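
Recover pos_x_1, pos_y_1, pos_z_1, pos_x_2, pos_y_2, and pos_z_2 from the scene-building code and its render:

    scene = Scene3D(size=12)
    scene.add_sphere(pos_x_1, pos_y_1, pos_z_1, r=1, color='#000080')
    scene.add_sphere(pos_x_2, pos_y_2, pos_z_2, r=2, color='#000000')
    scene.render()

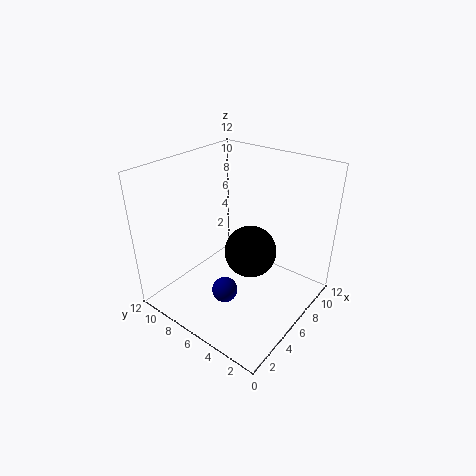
pos_x_1 = 3
pos_y_1 = 5
pos_z_1 = 3
pos_x_2 = 5
pos_y_2 = 4
pos_z_2 = 6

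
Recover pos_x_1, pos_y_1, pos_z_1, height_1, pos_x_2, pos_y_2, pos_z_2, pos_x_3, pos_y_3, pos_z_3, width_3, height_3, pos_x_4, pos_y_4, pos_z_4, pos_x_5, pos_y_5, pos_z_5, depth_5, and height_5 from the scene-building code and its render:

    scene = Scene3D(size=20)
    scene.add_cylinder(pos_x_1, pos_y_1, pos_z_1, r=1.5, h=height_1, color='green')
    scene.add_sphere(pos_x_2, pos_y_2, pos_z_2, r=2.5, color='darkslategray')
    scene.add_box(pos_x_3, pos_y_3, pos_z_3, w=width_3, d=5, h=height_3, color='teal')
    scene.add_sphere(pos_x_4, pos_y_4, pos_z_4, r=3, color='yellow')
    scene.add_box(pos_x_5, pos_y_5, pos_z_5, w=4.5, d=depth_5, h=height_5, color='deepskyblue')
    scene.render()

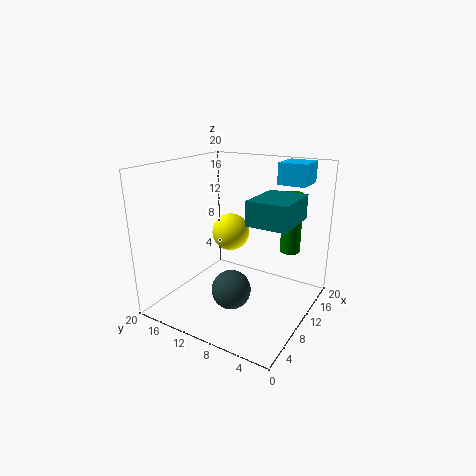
pos_x_1 = 17; pos_y_1 = 5; pos_z_1 = 6.5; height_1 = 9; pos_x_2 = 5; pos_y_2 = 8; pos_z_2 = 5; pos_x_3 = 5; pos_y_3 = 1; pos_z_3 = 14; width_3 = 6.5; height_3 = 3; pos_x_4 = 16; pos_y_4 = 15; pos_z_4 = 8; pos_x_5 = 14.5; pos_y_5 = 2.5; pos_z_5 = 17; depth_5 = 4; height_5 = 3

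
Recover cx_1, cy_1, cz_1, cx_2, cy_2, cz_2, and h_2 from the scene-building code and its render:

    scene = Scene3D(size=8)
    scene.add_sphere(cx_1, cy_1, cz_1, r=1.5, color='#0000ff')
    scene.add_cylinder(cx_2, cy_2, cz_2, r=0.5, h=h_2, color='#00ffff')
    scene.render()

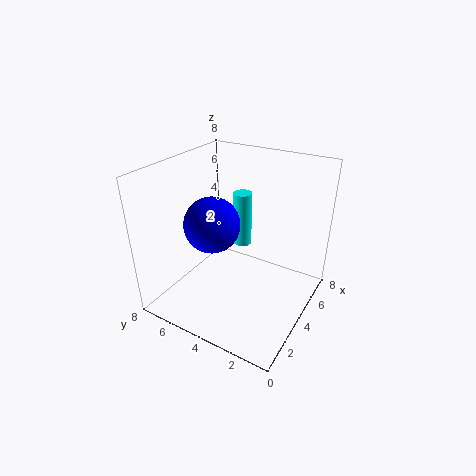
cx_1 = 3; cy_1 = 5; cz_1 = 5; cx_2 = 4.5; cy_2 = 4; cz_2 = 3.5; h_2 = 3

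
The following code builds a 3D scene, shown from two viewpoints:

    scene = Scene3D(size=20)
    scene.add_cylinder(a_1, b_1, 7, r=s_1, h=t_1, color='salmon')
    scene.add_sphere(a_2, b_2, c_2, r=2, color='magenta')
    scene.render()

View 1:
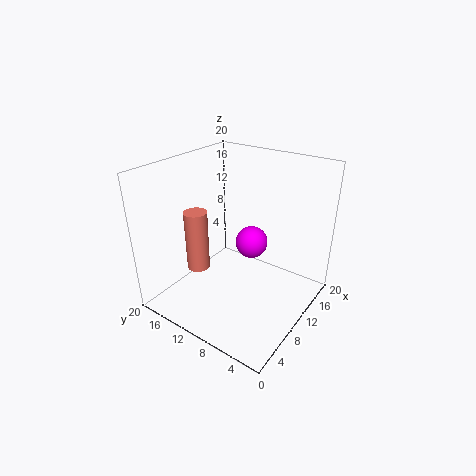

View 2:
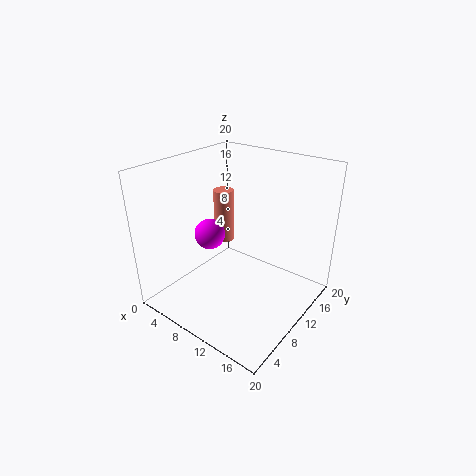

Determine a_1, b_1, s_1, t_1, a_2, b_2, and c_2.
a_1 = 5
b_1 = 13
s_1 = 1.5
t_1 = 8
a_2 = 8
b_2 = 6.5
c_2 = 11.5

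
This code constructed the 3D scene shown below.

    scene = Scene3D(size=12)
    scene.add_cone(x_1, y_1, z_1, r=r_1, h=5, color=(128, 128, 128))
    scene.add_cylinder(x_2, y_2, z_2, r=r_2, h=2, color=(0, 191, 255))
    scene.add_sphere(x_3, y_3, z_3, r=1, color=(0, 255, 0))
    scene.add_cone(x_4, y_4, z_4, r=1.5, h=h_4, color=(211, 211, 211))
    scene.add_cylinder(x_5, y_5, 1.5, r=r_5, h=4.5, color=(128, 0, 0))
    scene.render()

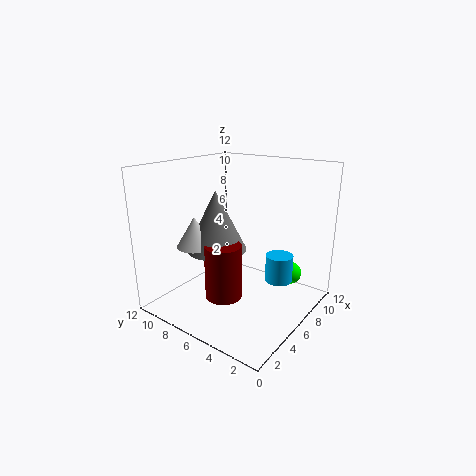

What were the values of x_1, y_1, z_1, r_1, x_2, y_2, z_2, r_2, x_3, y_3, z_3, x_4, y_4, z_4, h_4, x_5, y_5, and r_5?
x_1 = 5, y_1 = 7.5, z_1 = 5, r_1 = 2.5, x_2 = 5, y_2 = 1.5, z_2 = 4, r_2 = 1, x_3 = 10, y_3 = 3, z_3 = 2, x_4 = 3.5, y_4 = 8.5, z_4 = 5.5, h_4 = 2.5, x_5 = 4, y_5 = 6, r_5 = 1.5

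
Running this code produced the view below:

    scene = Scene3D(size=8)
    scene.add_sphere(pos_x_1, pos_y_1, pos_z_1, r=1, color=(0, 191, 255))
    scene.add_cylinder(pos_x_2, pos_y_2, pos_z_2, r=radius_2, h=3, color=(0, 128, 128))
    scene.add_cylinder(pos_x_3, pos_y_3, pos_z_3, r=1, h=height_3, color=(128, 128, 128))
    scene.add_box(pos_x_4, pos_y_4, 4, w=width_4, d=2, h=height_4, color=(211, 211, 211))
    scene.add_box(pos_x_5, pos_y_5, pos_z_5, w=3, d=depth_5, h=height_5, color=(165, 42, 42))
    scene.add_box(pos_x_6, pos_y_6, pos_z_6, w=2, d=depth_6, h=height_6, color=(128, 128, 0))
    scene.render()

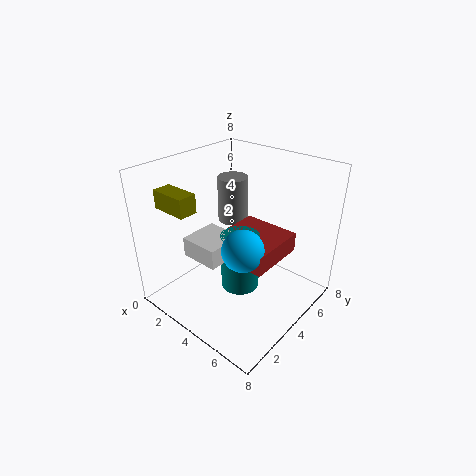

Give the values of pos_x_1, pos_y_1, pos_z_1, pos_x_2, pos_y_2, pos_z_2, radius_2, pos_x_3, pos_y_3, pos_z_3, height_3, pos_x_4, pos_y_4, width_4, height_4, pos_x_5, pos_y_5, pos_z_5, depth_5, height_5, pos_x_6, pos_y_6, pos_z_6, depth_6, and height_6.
pos_x_1 = 6; pos_y_1 = 2; pos_z_1 = 5; pos_x_2 = 5; pos_y_2 = 3; pos_z_2 = 2; radius_2 = 1; pos_x_3 = 1; pos_y_3 = 7; pos_z_3 = 3; height_3 = 3; pos_x_4 = 3; pos_y_4 = 1; width_4 = 2; height_4 = 1; pos_x_5 = 4; pos_y_5 = 2; pos_z_5 = 4; depth_5 = 3; height_5 = 1; pos_x_6 = 1; pos_y_6 = 1; pos_z_6 = 6; depth_6 = 1; height_6 = 1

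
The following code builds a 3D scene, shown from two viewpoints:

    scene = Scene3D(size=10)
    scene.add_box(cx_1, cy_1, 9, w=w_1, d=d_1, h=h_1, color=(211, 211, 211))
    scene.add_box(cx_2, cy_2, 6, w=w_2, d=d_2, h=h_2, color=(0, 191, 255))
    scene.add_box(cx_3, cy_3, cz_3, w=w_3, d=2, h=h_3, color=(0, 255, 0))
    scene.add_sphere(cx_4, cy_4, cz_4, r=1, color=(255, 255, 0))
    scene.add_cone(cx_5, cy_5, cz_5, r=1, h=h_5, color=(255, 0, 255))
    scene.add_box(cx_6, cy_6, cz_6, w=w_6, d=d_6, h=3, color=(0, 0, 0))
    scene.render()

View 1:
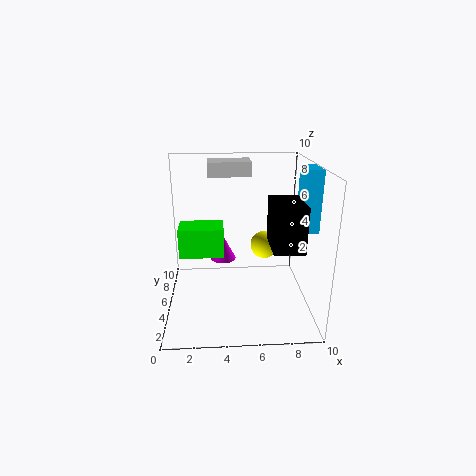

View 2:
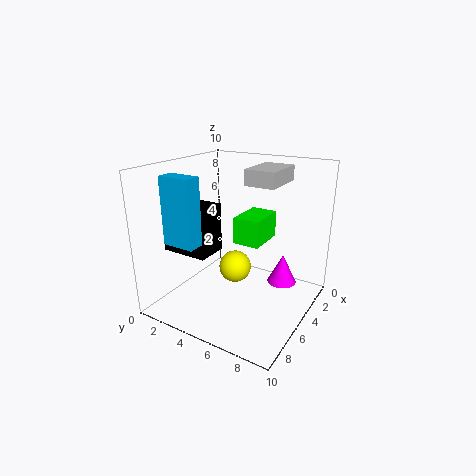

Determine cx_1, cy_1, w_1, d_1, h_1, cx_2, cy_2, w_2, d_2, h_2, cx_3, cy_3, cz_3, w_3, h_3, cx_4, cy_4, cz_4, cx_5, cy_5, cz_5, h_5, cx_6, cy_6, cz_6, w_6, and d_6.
cx_1 = 3, cy_1 = 6, w_1 = 3, d_1 = 2, h_1 = 1, cx_2 = 9, cy_2 = 3, w_2 = 1, d_2 = 2, h_2 = 4, cx_3 = 1, cy_3 = 4, cz_3 = 4, w_3 = 3, h_3 = 2, cx_4 = 7, cy_4 = 6, cz_4 = 4, cx_5 = 4, cy_5 = 8, cz_5 = 2, h_5 = 2, cx_6 = 7, cy_6 = 2, cz_6 = 5, w_6 = 2, d_6 = 3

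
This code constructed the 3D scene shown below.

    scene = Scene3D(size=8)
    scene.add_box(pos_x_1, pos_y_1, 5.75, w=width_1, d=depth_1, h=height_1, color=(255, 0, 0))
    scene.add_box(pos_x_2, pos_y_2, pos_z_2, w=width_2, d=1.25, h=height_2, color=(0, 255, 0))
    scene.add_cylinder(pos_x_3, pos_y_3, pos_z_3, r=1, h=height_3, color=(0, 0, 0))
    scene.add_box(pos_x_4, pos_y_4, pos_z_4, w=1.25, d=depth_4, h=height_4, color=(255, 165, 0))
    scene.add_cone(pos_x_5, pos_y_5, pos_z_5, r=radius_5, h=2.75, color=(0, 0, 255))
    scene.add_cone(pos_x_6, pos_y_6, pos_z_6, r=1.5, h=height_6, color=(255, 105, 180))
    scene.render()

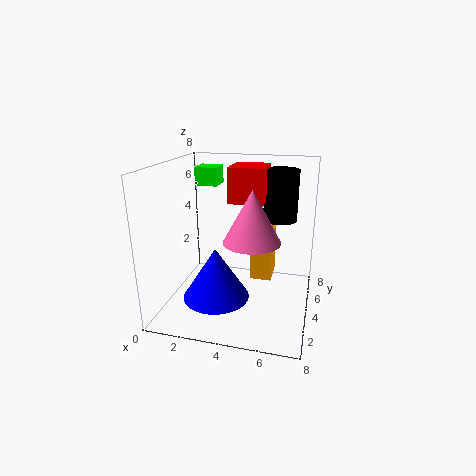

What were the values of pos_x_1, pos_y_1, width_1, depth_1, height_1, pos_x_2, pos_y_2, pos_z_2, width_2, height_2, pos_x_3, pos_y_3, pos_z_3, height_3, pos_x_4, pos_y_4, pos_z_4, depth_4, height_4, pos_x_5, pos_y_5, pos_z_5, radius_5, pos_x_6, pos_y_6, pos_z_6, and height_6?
pos_x_1 = 3.25; pos_y_1 = 4.5; width_1 = 2; depth_1 = 2.25; height_1 = 2; pos_x_2 = 1.5; pos_y_2 = 4.25; pos_z_2 = 6.75; width_2 = 1.25; height_2 = 1; pos_x_3 = 6; pos_y_3 = 6.25; pos_z_3 = 4.5; height_3 = 3; pos_x_4 = 4.5; pos_y_4 = 5; pos_z_4 = 1; depth_4 = 1.75; height_4 = 3; pos_x_5 = 3.25; pos_y_5 = 2.25; pos_z_5 = 1.25; radius_5 = 1.75; pos_x_6 = 5; pos_y_6 = 3; pos_z_6 = 4.25; height_6 = 2.75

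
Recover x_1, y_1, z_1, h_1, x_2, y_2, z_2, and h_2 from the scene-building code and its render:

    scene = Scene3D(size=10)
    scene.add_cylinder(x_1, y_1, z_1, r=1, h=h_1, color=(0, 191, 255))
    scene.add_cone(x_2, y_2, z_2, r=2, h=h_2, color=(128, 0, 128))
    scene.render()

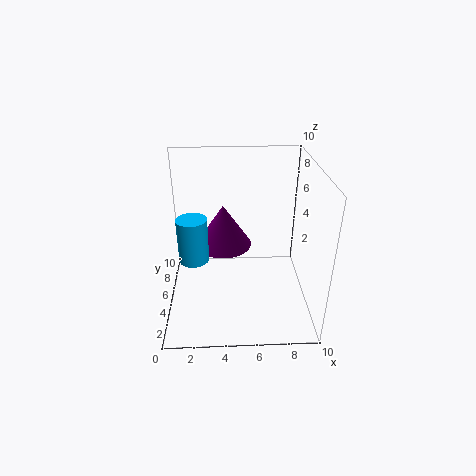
x_1 = 2, y_1 = 4, z_1 = 4, h_1 = 3, x_2 = 4, y_2 = 6, z_2 = 4, h_2 = 3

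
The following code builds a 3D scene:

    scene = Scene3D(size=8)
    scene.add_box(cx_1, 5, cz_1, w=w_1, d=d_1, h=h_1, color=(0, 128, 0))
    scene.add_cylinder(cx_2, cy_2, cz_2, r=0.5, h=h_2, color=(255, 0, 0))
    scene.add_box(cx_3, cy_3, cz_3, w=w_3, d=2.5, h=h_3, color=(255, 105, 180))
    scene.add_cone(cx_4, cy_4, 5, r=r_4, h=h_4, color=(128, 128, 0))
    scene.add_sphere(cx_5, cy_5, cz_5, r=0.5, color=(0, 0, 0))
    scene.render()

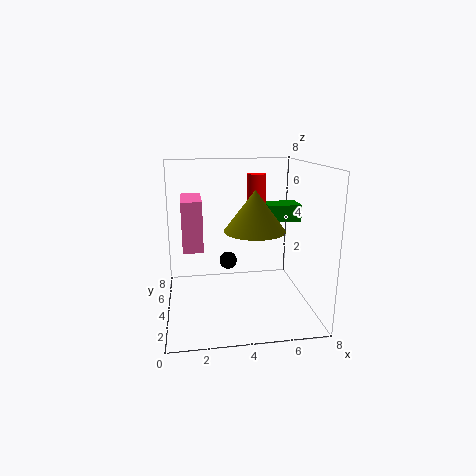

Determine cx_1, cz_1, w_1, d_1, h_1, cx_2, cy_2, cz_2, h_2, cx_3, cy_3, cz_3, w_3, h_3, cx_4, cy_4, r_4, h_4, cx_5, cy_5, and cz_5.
cx_1 = 6
cz_1 = 4.5
w_1 = 2
d_1 = 1.5
h_1 = 1
cx_2 = 5
cy_2 = 4
cz_2 = 5.5
h_2 = 2
cx_3 = 1
cy_3 = 2
cz_3 = 4
w_3 = 1
h_3 = 2.5
cx_4 = 4.5
cy_4 = 2
r_4 = 1.5
h_4 = 2
cx_5 = 3.5
cy_5 = 4.5
cz_5 = 2.5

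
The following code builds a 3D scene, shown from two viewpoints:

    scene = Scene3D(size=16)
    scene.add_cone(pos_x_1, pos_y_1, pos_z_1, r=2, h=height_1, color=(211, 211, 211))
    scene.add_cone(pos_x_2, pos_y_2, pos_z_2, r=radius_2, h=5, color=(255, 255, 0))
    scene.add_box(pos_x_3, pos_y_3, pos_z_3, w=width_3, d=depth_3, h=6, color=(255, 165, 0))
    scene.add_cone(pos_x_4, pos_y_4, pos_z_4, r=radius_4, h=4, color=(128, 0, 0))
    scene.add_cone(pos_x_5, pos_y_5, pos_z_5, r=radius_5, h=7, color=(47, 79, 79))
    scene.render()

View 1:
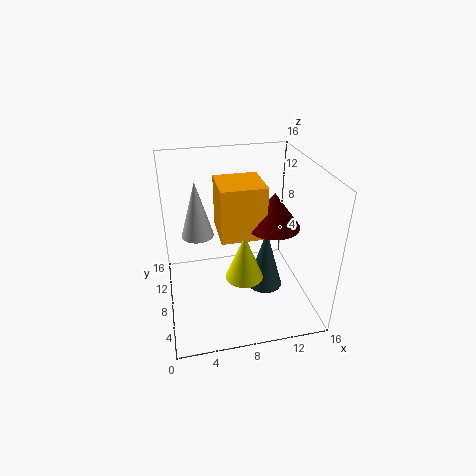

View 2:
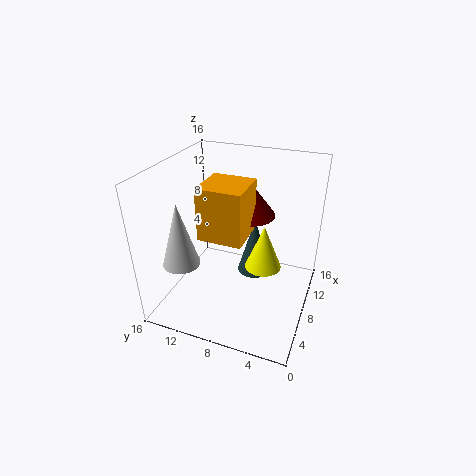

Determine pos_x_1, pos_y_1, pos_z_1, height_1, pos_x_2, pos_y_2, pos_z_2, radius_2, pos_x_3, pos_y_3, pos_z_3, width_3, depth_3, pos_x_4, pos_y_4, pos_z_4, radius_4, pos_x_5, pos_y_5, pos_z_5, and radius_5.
pos_x_1 = 4
pos_y_1 = 13
pos_z_1 = 6
height_1 = 7
pos_x_2 = 8
pos_y_2 = 5
pos_z_2 = 5
radius_2 = 2
pos_x_3 = 6
pos_y_3 = 7
pos_z_3 = 8
width_3 = 5
depth_3 = 5
pos_x_4 = 12
pos_y_4 = 8
pos_z_4 = 9
radius_4 = 3
pos_x_5 = 11
pos_y_5 = 7
pos_z_5 = 2
radius_5 = 2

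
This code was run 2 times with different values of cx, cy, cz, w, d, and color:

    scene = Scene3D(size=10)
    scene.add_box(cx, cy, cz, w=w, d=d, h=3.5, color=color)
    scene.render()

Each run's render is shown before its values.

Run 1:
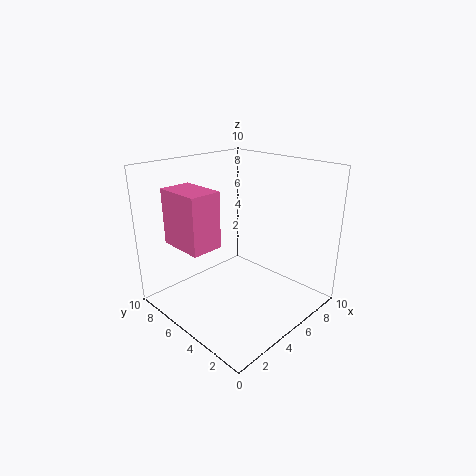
cx = 0.5, cy = 4, cz = 5.5, w = 2, d = 3, color = 'hotpink'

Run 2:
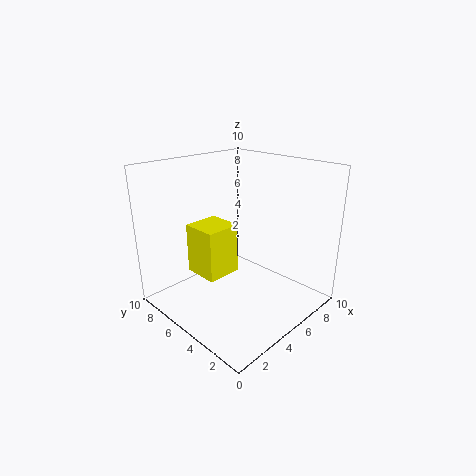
cx = 2.5, cy = 5, cz = 2.5, w = 2.5, d = 2.5, color = 'yellow'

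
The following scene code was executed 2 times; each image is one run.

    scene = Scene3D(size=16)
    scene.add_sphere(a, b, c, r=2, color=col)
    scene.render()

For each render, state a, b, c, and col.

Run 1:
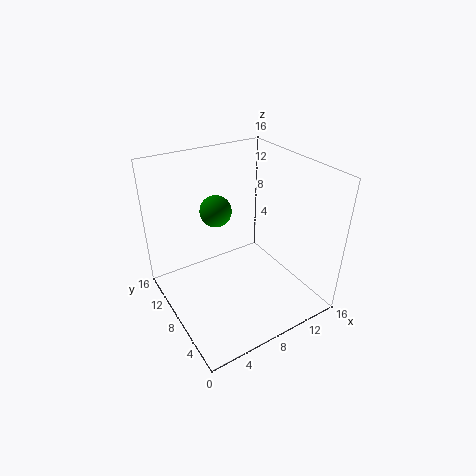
a = 8.5
b = 14
c = 8.5
col = 'green'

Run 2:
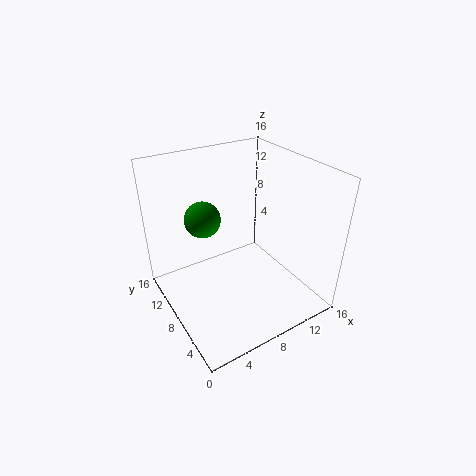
a = 5
b = 10.5
c = 10
col = 'green'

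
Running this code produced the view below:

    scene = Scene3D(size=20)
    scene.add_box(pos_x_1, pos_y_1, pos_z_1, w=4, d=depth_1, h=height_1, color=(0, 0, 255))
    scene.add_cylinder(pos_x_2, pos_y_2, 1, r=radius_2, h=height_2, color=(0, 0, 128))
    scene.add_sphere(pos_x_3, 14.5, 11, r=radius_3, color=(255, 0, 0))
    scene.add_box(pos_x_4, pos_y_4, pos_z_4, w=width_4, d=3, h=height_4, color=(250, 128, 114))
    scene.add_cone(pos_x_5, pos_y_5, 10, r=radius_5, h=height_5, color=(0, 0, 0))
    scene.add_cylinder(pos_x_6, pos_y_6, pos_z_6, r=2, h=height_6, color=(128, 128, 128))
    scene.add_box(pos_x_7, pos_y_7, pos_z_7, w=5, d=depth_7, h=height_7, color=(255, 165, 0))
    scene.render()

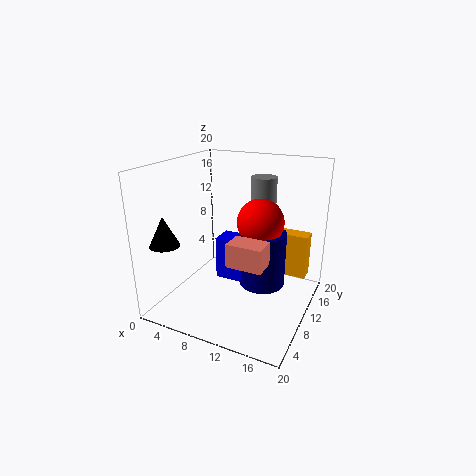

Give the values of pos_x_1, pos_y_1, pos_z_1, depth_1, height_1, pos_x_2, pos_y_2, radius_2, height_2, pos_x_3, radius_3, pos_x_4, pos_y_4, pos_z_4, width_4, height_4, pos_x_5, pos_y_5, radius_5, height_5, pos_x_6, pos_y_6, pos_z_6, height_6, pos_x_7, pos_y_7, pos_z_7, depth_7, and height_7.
pos_x_1 = 5.5, pos_y_1 = 11.5, pos_z_1 = 2, depth_1 = 3.5, height_1 = 6.5, pos_x_2 = 12, pos_y_2 = 14.5, radius_2 = 3.5, height_2 = 8.5, pos_x_3 = 11.5, radius_3 = 3.5, pos_x_4 = 11.5, pos_y_4 = 3.5, pos_z_4 = 9, width_4 = 4.5, height_4 = 3, pos_x_5 = 2.5, pos_y_5 = 3.5, radius_5 = 2, height_5 = 4, pos_x_6 = 10.5, pos_y_6 = 18, pos_z_6 = 10.5, height_6 = 6.5, pos_x_7 = 13, pos_y_7 = 17.5, pos_z_7 = 1.5, depth_7 = 2.5, height_7 = 7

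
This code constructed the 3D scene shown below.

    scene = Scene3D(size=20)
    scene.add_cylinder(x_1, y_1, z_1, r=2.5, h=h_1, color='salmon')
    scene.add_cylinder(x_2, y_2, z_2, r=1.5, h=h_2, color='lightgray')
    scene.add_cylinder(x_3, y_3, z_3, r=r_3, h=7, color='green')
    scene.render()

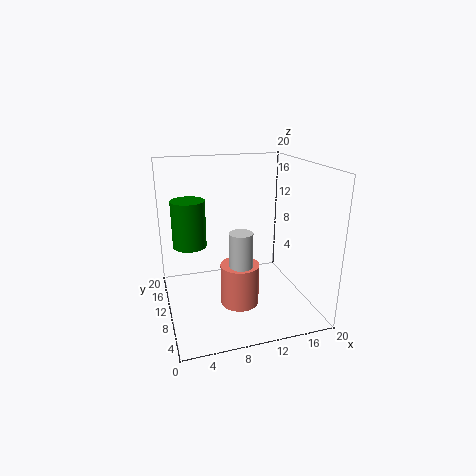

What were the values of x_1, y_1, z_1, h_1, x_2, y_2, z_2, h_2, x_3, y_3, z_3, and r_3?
x_1 = 9; y_1 = 6; z_1 = 2.5; h_1 = 5.5; x_2 = 9; y_2 = 5.5; z_2 = 6; h_2 = 6.5; x_3 = 4; y_3 = 15; z_3 = 7.5; r_3 = 2.5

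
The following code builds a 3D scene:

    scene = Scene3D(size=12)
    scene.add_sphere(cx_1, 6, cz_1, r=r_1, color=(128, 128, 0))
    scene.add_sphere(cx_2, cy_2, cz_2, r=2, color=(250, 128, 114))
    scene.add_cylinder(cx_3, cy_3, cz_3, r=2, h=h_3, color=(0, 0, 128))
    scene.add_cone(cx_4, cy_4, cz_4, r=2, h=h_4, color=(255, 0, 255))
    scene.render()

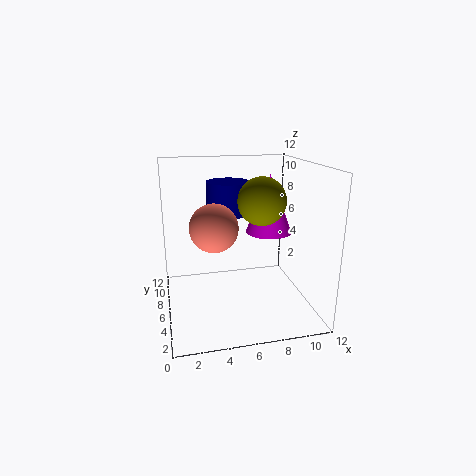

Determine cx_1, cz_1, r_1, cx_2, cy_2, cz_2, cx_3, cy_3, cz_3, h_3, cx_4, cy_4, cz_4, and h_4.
cx_1 = 8
cz_1 = 9
r_1 = 2
cx_2 = 4
cy_2 = 6
cz_2 = 7
cx_3 = 6
cy_3 = 10
cz_3 = 7
h_3 = 3
cx_4 = 9
cy_4 = 7
cz_4 = 6
h_4 = 5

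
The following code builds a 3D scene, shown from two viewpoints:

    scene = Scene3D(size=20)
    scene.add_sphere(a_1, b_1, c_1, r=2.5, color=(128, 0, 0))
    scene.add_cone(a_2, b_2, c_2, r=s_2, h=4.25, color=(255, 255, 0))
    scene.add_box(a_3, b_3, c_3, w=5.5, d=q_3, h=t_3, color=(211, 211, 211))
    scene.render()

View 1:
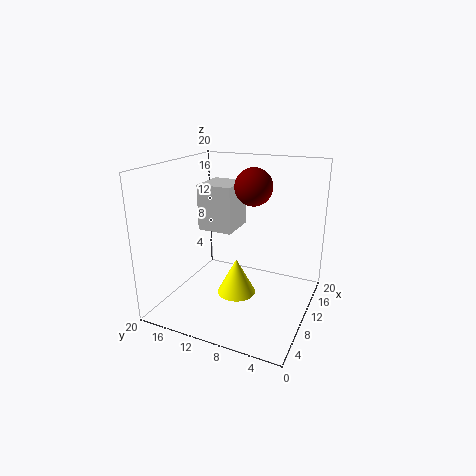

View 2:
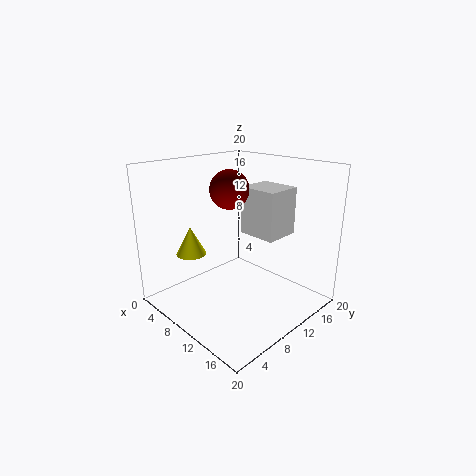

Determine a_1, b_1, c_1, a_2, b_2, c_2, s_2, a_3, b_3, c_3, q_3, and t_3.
a_1 = 10.5
b_1 = 8
c_1 = 17.25
a_2 = 3
b_2 = 7
c_2 = 6.25
s_2 = 2.25
a_3 = 9.5
b_3 = 11
c_3 = 10.5
q_3 = 5
t_3 = 6.5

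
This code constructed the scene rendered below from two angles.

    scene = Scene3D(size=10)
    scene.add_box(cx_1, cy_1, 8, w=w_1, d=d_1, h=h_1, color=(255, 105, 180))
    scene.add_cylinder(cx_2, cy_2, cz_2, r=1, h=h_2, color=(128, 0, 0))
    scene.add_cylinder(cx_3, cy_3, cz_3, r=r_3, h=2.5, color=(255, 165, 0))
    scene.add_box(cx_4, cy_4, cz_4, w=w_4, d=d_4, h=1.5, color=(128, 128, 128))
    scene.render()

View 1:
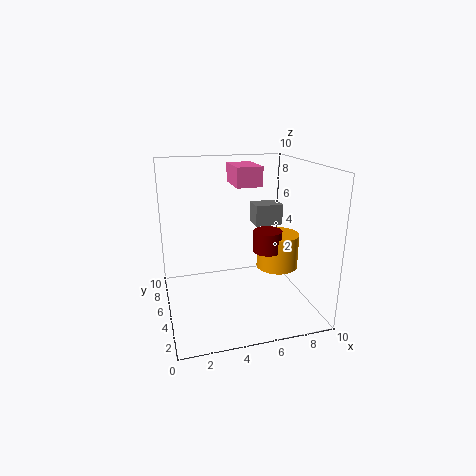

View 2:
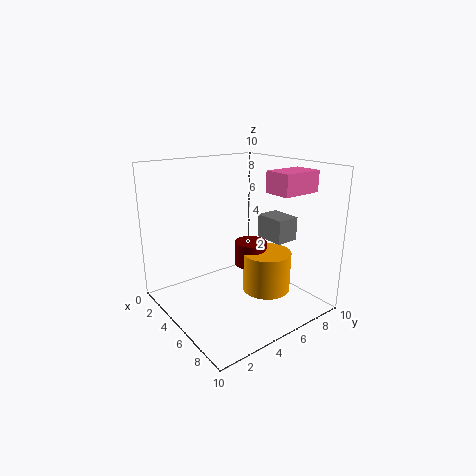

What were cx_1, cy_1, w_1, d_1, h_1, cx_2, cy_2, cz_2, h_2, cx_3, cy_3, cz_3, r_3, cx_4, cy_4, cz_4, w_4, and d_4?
cx_1 = 5.5; cy_1 = 7; w_1 = 2; d_1 = 3; h_1 = 1.5; cx_2 = 7; cy_2 = 4.5; cz_2 = 4; h_2 = 1.5; cx_3 = 8; cy_3 = 5; cz_3 = 2.5; r_3 = 1.5; cx_4 = 6.5; cy_4 = 5.5; cz_4 = 5.5; w_4 = 2; d_4 = 1.5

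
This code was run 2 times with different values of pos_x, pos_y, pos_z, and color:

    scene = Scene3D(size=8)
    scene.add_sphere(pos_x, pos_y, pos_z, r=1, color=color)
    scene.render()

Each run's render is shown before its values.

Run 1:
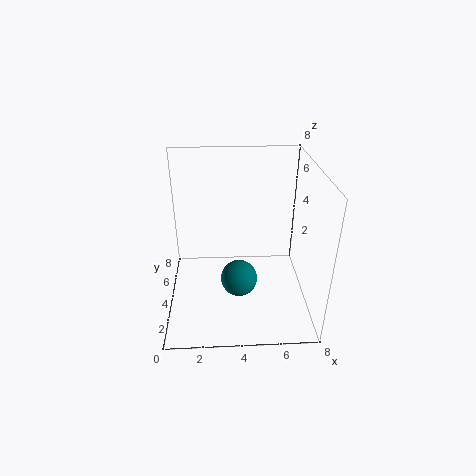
pos_x = 4, pos_y = 3, pos_z = 2, color = 'teal'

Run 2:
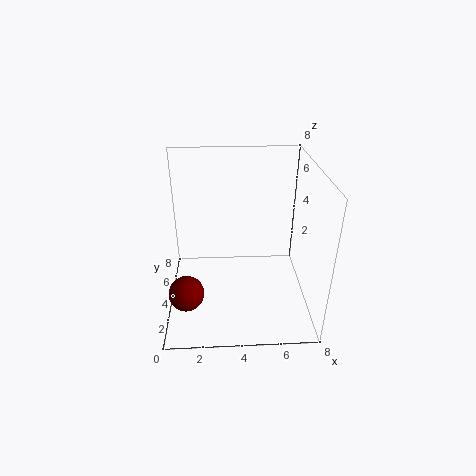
pos_x = 1, pos_y = 3, pos_z = 1, color = 'maroon'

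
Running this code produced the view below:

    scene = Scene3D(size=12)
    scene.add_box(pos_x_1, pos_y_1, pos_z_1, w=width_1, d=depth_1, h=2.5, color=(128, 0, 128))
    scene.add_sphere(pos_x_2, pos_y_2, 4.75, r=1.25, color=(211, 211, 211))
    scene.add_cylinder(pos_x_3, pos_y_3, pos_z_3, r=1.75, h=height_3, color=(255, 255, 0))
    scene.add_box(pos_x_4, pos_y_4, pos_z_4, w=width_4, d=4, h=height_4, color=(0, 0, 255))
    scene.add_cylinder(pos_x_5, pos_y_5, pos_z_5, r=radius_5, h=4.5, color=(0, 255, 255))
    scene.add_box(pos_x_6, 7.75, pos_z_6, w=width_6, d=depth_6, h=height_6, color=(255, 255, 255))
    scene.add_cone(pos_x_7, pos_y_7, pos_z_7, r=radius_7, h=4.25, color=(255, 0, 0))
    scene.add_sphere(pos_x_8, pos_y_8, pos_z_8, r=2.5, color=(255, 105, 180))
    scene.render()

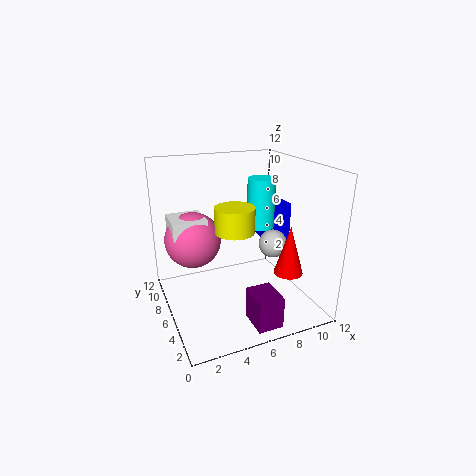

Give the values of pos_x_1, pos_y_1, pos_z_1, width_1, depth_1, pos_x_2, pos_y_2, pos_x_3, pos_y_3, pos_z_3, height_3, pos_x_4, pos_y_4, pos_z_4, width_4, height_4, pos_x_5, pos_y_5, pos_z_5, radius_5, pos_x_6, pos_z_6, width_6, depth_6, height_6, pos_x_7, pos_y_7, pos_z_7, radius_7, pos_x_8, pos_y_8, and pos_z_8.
pos_x_1 = 5.25, pos_y_1 = 0.25, pos_z_1 = 0.75, width_1 = 2, depth_1 = 2.5, pos_x_2 = 9.5, pos_y_2 = 6.25, pos_x_3 = 6.25, pos_y_3 = 7.25, pos_z_3 = 6, height_3 = 2.25, pos_x_4 = 10, pos_y_4 = 7.5, pos_z_4 = 4, width_4 = 2, height_4 = 3.75, pos_x_5 = 9.25, pos_y_5 = 8.25, pos_z_5 = 5.75, radius_5 = 1.25, pos_x_6 = 1, pos_z_6 = 5.75, width_6 = 3, depth_6 = 3, height_6 = 1.5, pos_x_7 = 10, pos_y_7 = 4.25, pos_z_7 = 2.75, radius_7 = 1.25, pos_x_8 = 3, pos_y_8 = 9.25, pos_z_8 = 5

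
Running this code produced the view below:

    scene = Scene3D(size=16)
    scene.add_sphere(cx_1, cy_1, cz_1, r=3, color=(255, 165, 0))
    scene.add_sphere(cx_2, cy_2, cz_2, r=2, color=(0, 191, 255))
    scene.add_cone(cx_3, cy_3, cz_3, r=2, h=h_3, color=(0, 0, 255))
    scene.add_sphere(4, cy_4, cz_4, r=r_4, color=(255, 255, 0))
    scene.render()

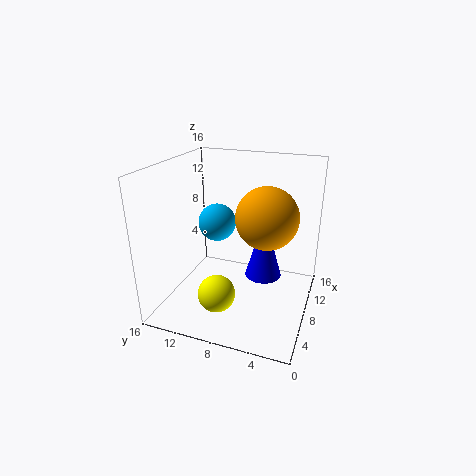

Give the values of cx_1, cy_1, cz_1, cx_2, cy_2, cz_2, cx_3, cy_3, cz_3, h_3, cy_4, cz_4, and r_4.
cx_1 = 5
cy_1 = 4
cz_1 = 12
cx_2 = 7
cy_2 = 10
cz_2 = 10
cx_3 = 8
cy_3 = 5
cz_3 = 4
h_3 = 7
cy_4 = 9
cz_4 = 3
r_4 = 2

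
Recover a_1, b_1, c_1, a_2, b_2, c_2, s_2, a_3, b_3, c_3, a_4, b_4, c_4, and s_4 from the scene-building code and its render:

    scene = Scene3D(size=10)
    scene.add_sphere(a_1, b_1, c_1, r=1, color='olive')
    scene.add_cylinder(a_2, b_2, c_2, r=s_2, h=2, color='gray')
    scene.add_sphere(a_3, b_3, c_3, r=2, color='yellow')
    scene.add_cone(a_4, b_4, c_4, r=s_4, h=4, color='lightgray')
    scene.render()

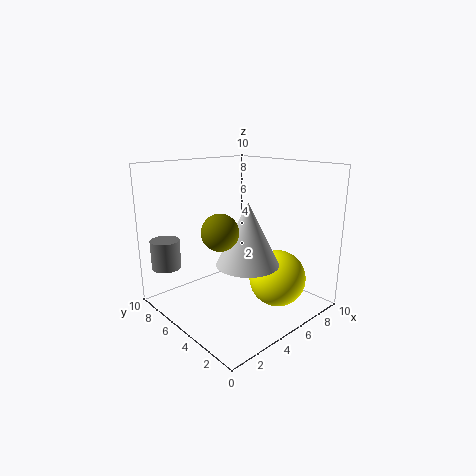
a_1 = 1
b_1 = 2
c_1 = 7
a_2 = 1
b_2 = 8
c_2 = 3
s_2 = 1
a_3 = 7
b_3 = 3
c_3 = 2
a_4 = 4
b_4 = 3
c_4 = 4
s_4 = 2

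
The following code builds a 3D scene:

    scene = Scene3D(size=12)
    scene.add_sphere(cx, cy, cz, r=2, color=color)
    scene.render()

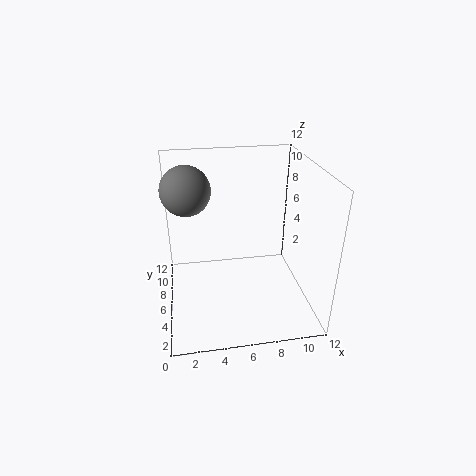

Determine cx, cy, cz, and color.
cx = 2
cy = 7
cz = 10
color = 'gray'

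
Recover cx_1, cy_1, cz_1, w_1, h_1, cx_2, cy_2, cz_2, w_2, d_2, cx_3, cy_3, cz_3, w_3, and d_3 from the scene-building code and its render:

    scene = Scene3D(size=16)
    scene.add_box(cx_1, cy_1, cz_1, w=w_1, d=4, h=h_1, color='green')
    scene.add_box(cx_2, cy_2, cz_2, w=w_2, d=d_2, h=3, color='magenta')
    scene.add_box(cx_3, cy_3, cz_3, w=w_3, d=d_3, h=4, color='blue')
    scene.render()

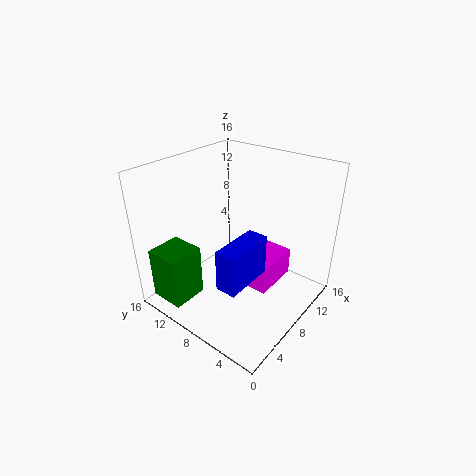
cx_1 = 1; cy_1 = 11; cz_1 = 1; w_1 = 4; h_1 = 6; cx_2 = 6; cy_2 = 3; cz_2 = 4; w_2 = 5; d_2 = 4; cx_3 = 1; cy_3 = 3; cz_3 = 7; w_3 = 5; d_3 = 2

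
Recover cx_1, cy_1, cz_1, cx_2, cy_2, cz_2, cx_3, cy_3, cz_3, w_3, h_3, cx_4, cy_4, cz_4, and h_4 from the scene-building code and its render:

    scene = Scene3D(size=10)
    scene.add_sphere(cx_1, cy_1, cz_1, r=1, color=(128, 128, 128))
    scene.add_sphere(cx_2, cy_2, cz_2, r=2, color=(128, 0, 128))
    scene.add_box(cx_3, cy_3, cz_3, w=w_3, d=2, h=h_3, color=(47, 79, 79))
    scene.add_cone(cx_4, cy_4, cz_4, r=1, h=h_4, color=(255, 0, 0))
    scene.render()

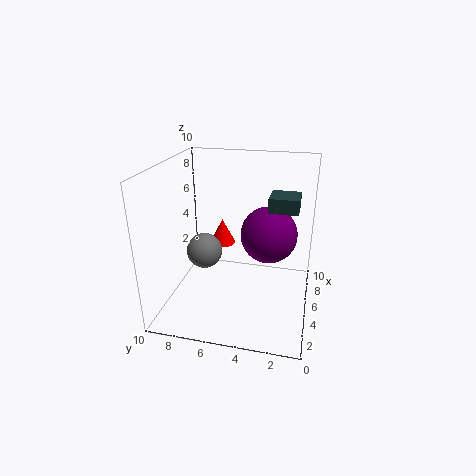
cx_1 = 1
cy_1 = 6
cz_1 = 6
cx_2 = 6
cy_2 = 3
cz_2 = 5
cx_3 = 5
cy_3 = 1
cz_3 = 7
w_3 = 2
h_3 = 1
cx_4 = 8
cy_4 = 7
cz_4 = 3
h_4 = 2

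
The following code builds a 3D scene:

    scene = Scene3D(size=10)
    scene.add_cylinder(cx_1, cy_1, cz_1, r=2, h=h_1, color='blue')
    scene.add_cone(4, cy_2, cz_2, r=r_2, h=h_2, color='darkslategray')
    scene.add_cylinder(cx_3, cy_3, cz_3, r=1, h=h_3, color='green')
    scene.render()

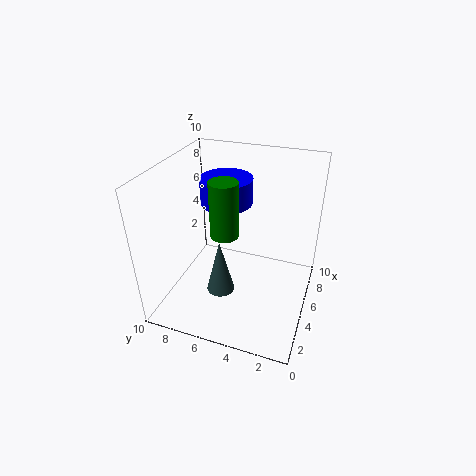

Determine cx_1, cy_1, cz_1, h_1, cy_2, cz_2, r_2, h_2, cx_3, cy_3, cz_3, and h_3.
cx_1 = 8
cy_1 = 7
cz_1 = 6
h_1 = 2
cy_2 = 6
cz_2 = 1
r_2 = 1
h_2 = 4
cx_3 = 5
cy_3 = 6
cz_3 = 5
h_3 = 4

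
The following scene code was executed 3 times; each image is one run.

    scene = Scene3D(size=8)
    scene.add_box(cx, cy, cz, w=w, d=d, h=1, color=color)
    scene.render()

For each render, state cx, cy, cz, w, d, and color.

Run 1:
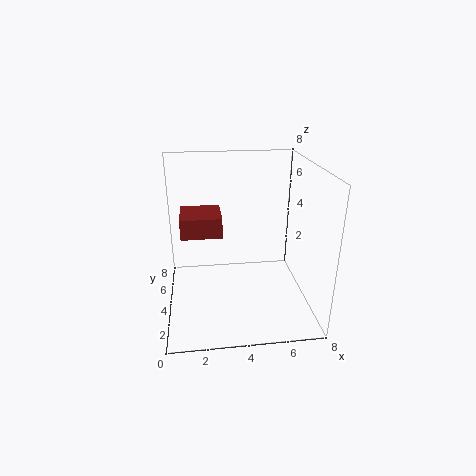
cx = 1; cy = 2; cz = 5; w = 2; d = 2; color = 'brown'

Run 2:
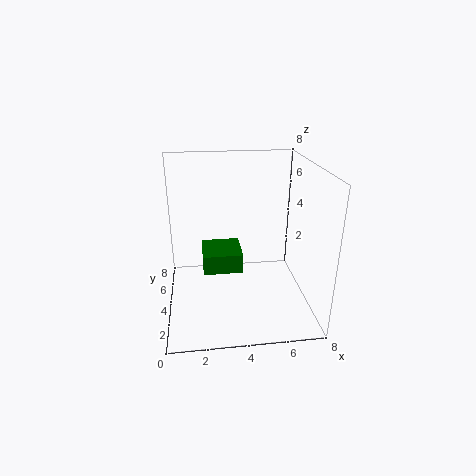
cx = 2; cy = 2; cz = 3; w = 2; d = 2; color = 'green'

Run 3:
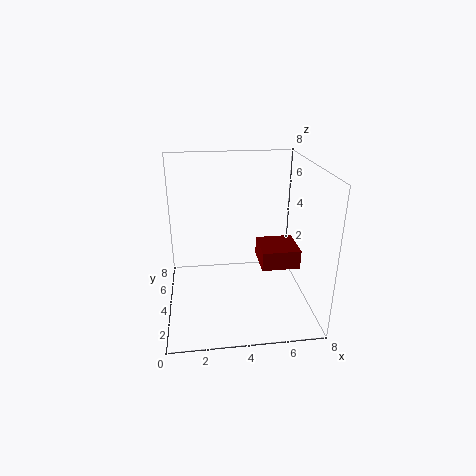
cx = 5; cy = 2; cz = 3; w = 2; d = 2; color = 'maroon'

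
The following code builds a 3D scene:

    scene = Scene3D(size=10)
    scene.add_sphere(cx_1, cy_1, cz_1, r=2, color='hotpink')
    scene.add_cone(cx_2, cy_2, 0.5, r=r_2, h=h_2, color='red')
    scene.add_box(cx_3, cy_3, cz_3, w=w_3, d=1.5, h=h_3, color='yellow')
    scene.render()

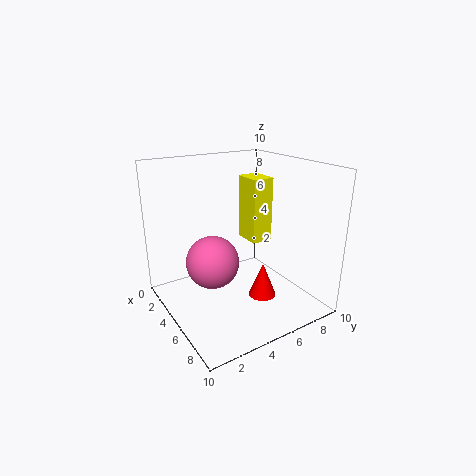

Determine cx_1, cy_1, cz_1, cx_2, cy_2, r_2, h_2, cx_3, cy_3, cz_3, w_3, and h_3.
cx_1 = 3, cy_1 = 4, cz_1 = 2.5, cx_2 = 6, cy_2 = 6.5, r_2 = 1, h_2 = 2.5, cx_3 = 3.5, cy_3 = 6, cz_3 = 4.5, w_3 = 2, h_3 = 4.5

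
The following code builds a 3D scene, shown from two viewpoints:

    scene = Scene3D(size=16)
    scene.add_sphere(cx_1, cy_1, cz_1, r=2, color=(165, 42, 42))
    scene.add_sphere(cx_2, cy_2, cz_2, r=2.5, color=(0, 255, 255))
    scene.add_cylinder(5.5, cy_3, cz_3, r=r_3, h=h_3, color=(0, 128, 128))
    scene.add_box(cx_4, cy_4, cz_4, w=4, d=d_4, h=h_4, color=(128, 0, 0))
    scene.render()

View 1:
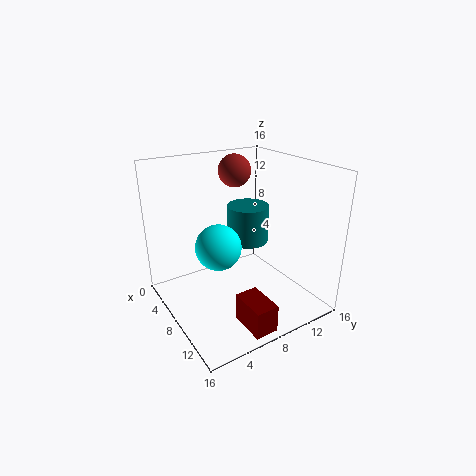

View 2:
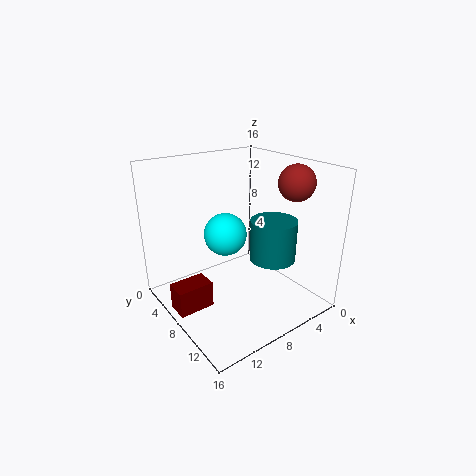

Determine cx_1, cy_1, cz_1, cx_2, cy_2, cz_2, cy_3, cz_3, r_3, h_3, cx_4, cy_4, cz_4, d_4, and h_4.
cx_1 = 2.5
cy_1 = 11
cz_1 = 14
cx_2 = 8
cy_2 = 5.5
cz_2 = 7.5
cy_3 = 11
cz_3 = 6
r_3 = 2.5
h_3 = 4.5
cx_4 = 11.5
cy_4 = 5.5
cz_4 = 0.5
d_4 = 2.5
h_4 = 3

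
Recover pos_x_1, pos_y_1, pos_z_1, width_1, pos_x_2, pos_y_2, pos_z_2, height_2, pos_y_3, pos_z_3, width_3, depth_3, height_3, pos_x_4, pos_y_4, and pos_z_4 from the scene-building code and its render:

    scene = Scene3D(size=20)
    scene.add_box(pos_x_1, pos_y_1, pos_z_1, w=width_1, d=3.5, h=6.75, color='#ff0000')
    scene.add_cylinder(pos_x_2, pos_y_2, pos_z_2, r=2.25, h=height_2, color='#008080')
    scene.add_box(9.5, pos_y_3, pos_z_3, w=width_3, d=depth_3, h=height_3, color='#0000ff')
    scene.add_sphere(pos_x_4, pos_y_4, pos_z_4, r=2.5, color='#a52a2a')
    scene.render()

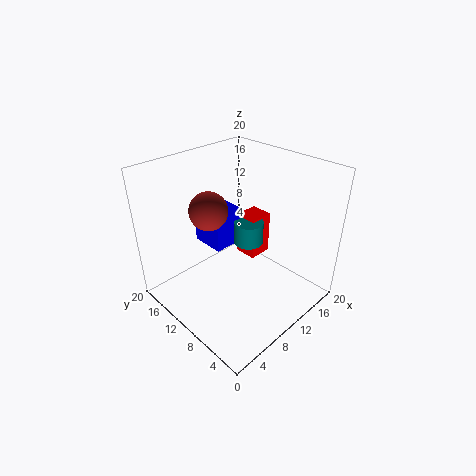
pos_x_1 = 14.5
pos_y_1 = 11.25
pos_z_1 = 3.5
width_1 = 3.75
pos_x_2 = 14.25
pos_y_2 = 12
pos_z_2 = 6.5
height_2 = 3.5
pos_y_3 = 13.75
pos_z_3 = 6
width_3 = 5.5
depth_3 = 5.25
height_3 = 5.25
pos_x_4 = 6.25
pos_y_4 = 11.5
pos_z_4 = 15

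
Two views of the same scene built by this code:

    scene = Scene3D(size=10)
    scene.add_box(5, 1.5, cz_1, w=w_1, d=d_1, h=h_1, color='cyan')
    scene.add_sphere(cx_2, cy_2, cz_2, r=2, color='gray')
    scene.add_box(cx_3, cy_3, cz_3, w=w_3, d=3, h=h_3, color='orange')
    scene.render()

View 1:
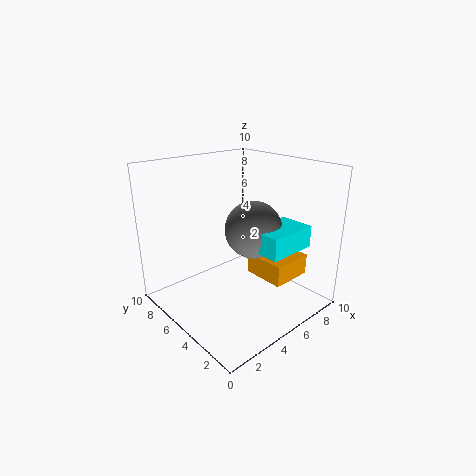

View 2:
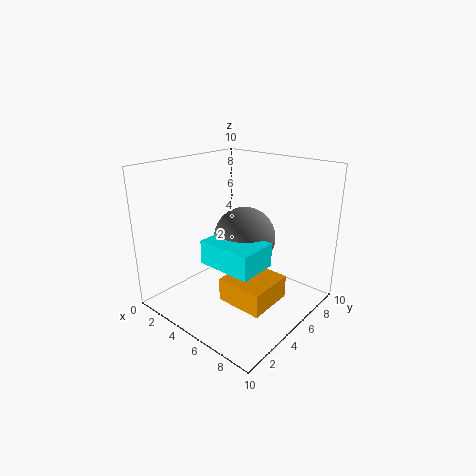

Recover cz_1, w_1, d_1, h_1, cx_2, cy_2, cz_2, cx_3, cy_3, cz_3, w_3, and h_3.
cz_1 = 4.5
w_1 = 3.5
d_1 = 2.5
h_1 = 1.5
cx_2 = 6
cy_2 = 4.5
cz_2 = 5.5
cx_3 = 6
cy_3 = 2
cz_3 = 2
w_3 = 3
h_3 = 1.5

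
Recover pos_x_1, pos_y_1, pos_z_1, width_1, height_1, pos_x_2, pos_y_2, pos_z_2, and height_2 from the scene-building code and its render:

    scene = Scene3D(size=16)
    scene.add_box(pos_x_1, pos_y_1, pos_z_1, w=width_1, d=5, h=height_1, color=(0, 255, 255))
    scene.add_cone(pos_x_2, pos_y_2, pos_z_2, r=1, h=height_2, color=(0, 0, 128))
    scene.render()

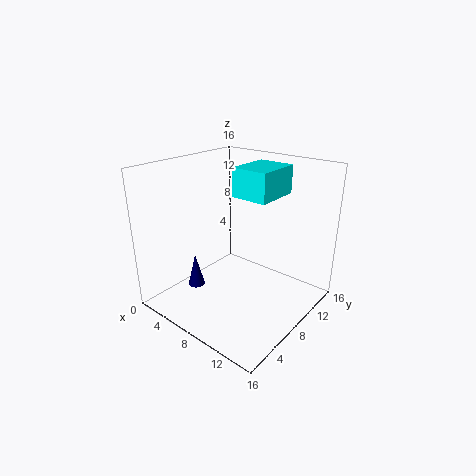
pos_x_1 = 8, pos_y_1 = 7, pos_z_1 = 13, width_1 = 4, height_1 = 3, pos_x_2 = 3, pos_y_2 = 6, pos_z_2 = 1, height_2 = 4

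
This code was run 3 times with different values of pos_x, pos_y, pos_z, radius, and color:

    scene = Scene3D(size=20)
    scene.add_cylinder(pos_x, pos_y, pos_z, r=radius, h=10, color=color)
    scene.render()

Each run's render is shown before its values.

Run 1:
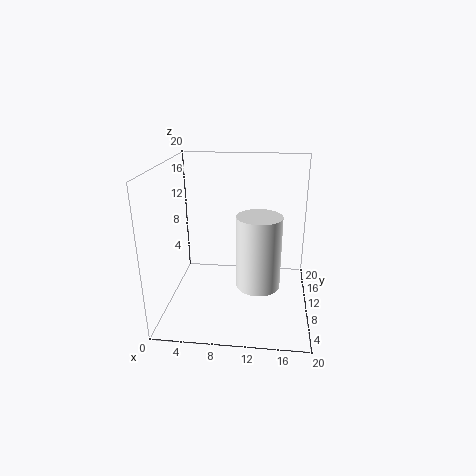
pos_x = 13, pos_y = 8, pos_z = 4, radius = 3, color = 'white'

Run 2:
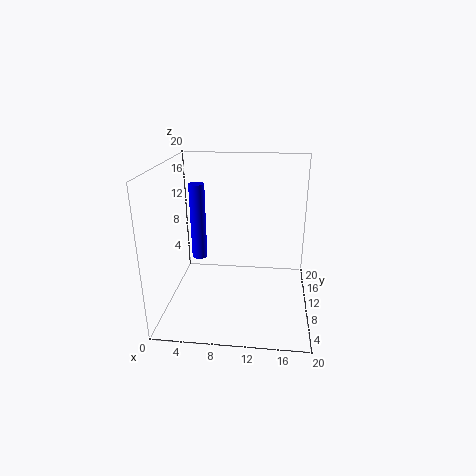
pos_x = 5, pos_y = 8, pos_z = 8, radius = 1, color = 'blue'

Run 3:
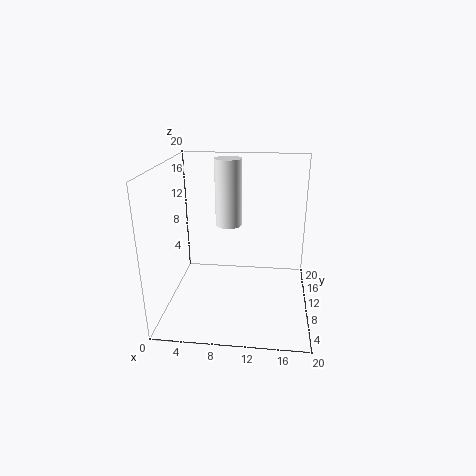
pos_x = 8, pos_y = 15, pos_z = 10, radius = 2, color = 'white'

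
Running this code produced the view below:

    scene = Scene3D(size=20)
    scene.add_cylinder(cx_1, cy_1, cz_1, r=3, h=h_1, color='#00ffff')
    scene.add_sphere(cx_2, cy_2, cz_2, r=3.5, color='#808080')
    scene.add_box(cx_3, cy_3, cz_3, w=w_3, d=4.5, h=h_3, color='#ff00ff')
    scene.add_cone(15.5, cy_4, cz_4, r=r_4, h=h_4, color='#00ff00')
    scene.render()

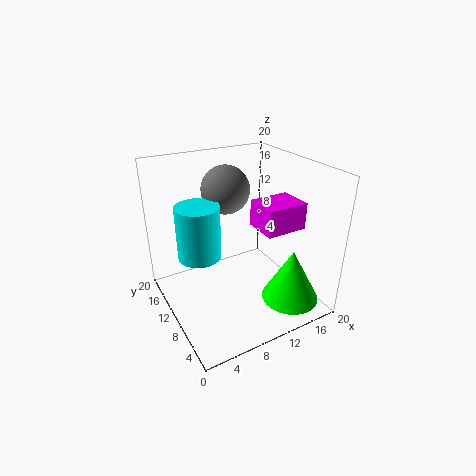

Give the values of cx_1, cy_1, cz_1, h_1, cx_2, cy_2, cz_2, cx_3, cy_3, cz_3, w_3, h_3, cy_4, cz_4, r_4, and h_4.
cx_1 = 5; cy_1 = 12; cz_1 = 7.5; h_1 = 7.5; cx_2 = 10.5; cy_2 = 14.5; cz_2 = 15.5; cx_3 = 11; cy_3 = 4; cz_3 = 12.5; w_3 = 5.5; h_3 = 3.5; cy_4 = 4.5; cz_4 = 1.5; r_4 = 4; h_4 = 7.5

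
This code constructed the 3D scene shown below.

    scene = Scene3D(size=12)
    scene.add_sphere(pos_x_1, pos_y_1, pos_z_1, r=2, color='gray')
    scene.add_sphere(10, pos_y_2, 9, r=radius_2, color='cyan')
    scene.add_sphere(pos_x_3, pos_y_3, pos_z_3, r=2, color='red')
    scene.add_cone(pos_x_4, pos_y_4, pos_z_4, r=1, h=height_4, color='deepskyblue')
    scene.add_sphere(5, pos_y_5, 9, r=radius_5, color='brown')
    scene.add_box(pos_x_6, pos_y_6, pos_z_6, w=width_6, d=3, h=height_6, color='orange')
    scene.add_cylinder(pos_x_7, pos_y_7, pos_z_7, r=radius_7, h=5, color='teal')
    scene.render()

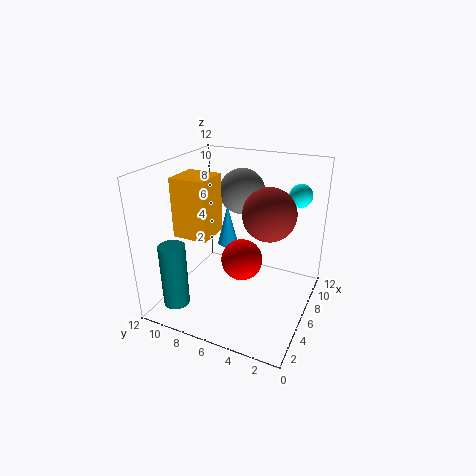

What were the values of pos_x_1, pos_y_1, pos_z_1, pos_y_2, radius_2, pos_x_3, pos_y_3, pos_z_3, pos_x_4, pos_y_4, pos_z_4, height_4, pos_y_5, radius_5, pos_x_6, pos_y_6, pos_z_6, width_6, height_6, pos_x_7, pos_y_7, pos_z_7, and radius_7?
pos_x_1 = 9
pos_y_1 = 7
pos_z_1 = 9
pos_y_2 = 2
radius_2 = 1
pos_x_3 = 9
pos_y_3 = 7
pos_z_3 = 2
pos_x_4 = 10
pos_y_4 = 9
pos_z_4 = 3
height_4 = 4
pos_y_5 = 3
radius_5 = 2
pos_x_6 = 4
pos_y_6 = 8
pos_z_6 = 6
width_6 = 3
height_6 = 5
pos_x_7 = 1
pos_y_7 = 9
pos_z_7 = 2
radius_7 = 1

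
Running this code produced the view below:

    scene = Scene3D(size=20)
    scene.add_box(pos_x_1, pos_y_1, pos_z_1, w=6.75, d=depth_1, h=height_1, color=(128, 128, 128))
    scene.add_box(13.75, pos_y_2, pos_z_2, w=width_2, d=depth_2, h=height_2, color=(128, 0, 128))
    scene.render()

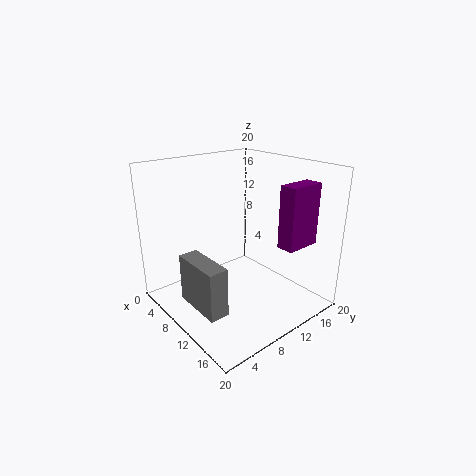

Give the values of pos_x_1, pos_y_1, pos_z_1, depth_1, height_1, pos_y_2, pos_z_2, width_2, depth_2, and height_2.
pos_x_1 = 9, pos_y_1 = 1.25, pos_z_1 = 3.5, depth_1 = 2.5, height_1 = 6.25, pos_y_2 = 14, pos_z_2 = 8.75, width_2 = 2.5, depth_2 = 5.25, height_2 = 8.75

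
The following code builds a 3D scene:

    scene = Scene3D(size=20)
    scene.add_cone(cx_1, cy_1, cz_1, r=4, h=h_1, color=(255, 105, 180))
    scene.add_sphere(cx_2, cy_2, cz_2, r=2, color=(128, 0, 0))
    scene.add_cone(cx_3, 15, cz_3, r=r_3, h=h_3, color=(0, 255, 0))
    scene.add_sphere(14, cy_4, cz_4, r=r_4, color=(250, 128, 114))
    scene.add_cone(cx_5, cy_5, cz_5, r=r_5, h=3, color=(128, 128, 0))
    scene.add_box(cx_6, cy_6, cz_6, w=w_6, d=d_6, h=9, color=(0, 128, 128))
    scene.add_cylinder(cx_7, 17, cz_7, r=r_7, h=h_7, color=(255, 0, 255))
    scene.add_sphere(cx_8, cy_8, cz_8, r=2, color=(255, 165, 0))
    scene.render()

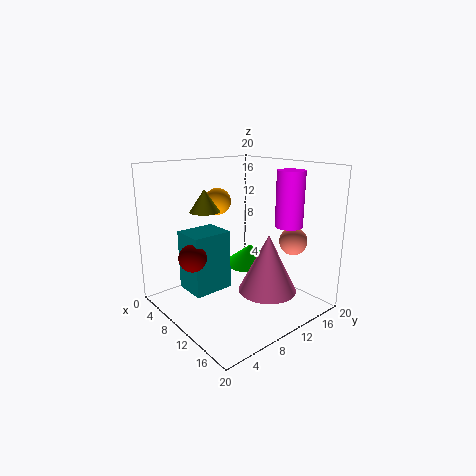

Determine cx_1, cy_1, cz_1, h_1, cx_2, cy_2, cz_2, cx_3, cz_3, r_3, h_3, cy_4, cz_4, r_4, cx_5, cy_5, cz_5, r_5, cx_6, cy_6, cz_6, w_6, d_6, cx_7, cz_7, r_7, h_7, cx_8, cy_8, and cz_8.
cx_1 = 14
cy_1 = 12
cz_1 = 3
h_1 = 8
cx_2 = 6
cy_2 = 5
cz_2 = 7
cx_3 = 7
cz_3 = 4
r_3 = 4
h_3 = 3
cy_4 = 17
cz_4 = 9
r_4 = 2
cx_5 = 8
cy_5 = 6
cz_5 = 14
r_5 = 2
cx_6 = 2
cy_6 = 5
cz_6 = 1
w_6 = 5
d_6 = 6
cx_7 = 13
cz_7 = 11
r_7 = 2
h_7 = 8
cx_8 = 4
cy_8 = 11
cz_8 = 14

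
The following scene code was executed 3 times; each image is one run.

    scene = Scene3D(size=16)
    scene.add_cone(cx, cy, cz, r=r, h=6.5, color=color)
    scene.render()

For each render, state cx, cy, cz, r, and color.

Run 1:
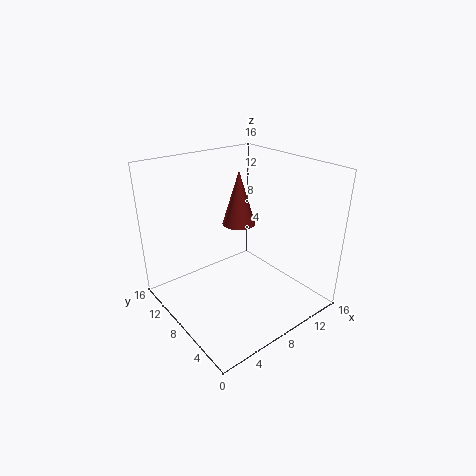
cx = 10.5
cy = 11
cz = 8
r = 2
color = 'brown'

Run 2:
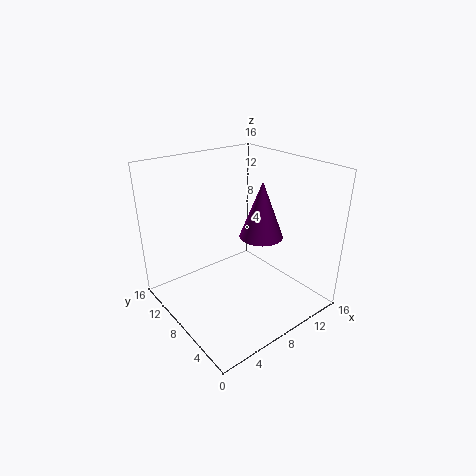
cx = 11
cy = 7.5
cz = 7.5
r = 2.5
color = 'purple'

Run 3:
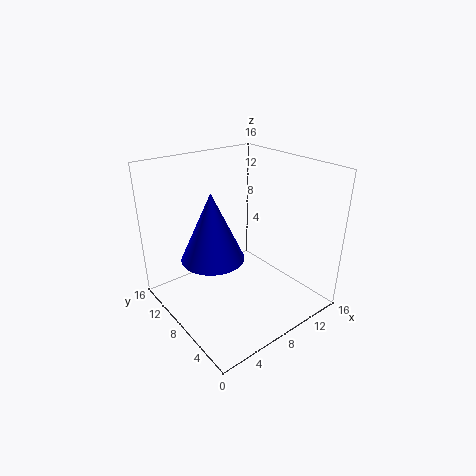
cx = 3
cy = 5.5
cz = 8.5
r = 3
color = 'blue'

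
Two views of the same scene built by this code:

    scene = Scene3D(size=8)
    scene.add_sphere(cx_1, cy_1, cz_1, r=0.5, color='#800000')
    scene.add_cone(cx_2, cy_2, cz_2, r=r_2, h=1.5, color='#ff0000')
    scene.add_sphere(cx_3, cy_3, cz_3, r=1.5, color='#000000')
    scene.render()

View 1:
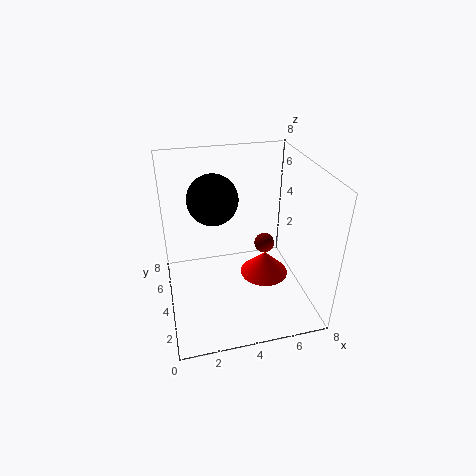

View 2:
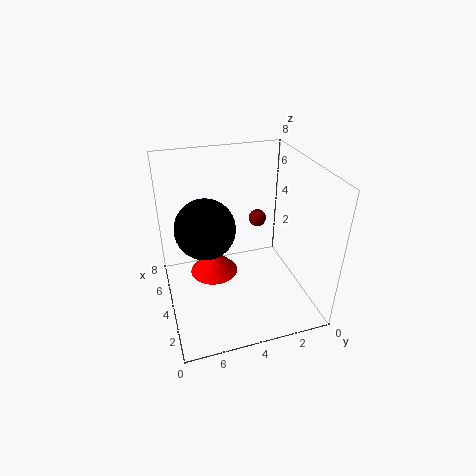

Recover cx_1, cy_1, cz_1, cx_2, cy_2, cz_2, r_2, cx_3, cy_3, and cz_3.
cx_1 = 5
cy_1 = 2.5
cz_1 = 4.5
cx_2 = 6
cy_2 = 5
cz_2 = 0.5
r_2 = 1.5
cx_3 = 3
cy_3 = 6
cz_3 = 5.5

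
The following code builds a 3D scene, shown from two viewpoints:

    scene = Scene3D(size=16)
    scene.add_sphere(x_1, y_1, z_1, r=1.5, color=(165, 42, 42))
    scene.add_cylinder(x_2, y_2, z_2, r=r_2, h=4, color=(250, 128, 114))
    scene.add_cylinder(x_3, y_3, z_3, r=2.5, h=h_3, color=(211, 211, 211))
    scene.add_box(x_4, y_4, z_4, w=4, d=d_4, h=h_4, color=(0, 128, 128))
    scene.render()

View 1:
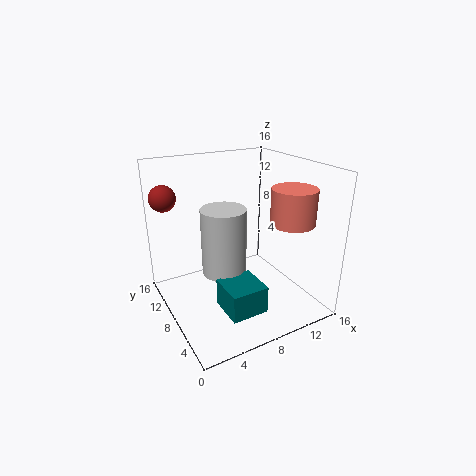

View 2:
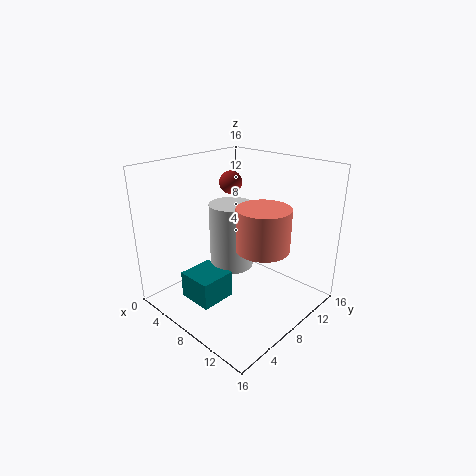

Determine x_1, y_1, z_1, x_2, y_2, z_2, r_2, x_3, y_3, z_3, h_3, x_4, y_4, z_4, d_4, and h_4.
x_1 = 1.5; y_1 = 13.5; z_1 = 12; x_2 = 13.5; y_2 = 5.5; z_2 = 9.5; r_2 = 2.5; x_3 = 6.5; y_3 = 8.5; z_3 = 4; h_3 = 7.5; x_4 = 4.5; y_4 = 2.5; z_4 = 1.5; d_4 = 4; h_4 = 3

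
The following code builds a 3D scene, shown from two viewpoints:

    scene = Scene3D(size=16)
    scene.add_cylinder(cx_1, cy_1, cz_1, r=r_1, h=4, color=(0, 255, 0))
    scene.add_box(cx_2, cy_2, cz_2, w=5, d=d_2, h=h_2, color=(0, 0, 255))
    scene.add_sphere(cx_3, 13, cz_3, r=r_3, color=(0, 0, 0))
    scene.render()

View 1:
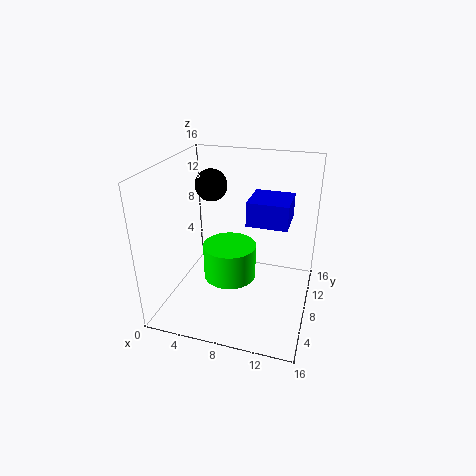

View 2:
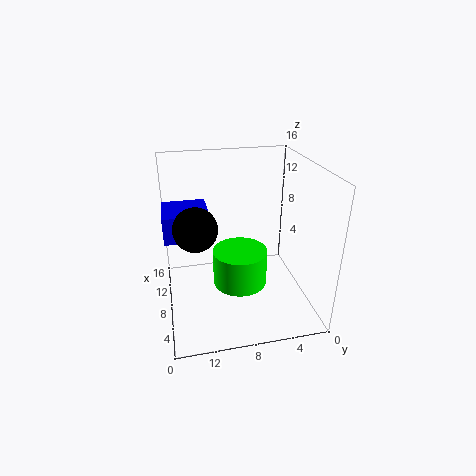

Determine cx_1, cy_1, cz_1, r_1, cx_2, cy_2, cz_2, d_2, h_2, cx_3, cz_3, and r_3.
cx_1 = 7
cy_1 = 8
cz_1 = 3
r_1 = 3
cx_2 = 8
cy_2 = 11
cz_2 = 8
d_2 = 5
h_2 = 3
cx_3 = 3
cz_3 = 12
r_3 = 2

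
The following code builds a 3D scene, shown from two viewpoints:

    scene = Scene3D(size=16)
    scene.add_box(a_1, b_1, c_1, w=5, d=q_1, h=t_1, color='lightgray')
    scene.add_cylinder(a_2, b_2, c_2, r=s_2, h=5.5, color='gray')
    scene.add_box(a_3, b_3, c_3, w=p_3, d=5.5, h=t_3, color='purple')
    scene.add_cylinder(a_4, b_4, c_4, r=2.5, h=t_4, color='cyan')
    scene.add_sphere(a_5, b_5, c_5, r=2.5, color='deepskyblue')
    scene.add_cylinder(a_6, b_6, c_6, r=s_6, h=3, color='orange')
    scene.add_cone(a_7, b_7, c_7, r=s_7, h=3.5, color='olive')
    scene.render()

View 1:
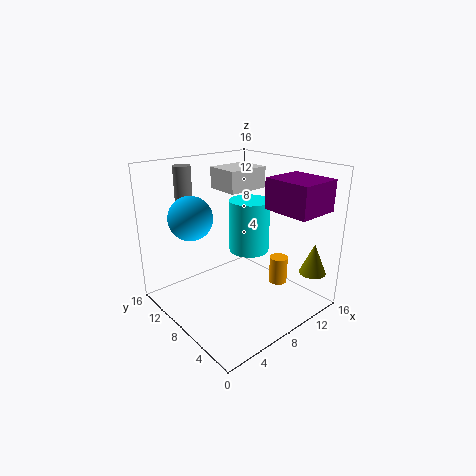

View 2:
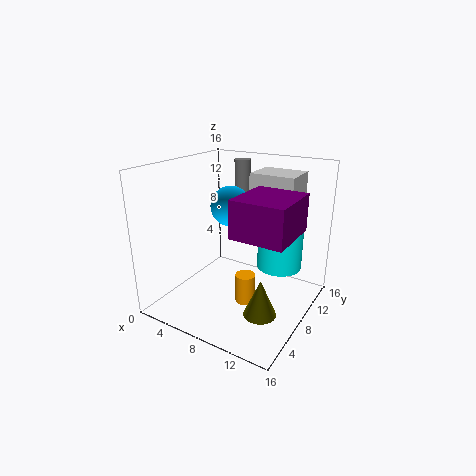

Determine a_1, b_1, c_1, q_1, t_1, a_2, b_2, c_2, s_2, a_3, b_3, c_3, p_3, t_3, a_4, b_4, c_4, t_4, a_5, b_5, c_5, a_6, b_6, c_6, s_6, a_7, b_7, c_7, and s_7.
a_1 = 8.5, b_1 = 9.5, c_1 = 12.5, q_1 = 4, t_1 = 2.5, a_2 = 5, b_2 = 14, c_2 = 10, s_2 = 1, a_3 = 11, b_3 = 1.5, c_3 = 11, p_3 = 5, t_3 = 3.5, a_4 = 12, b_4 = 10.5, c_4 = 4.5, t_4 = 6.5, a_5 = 4.5, b_5 = 12, c_5 = 10, a_6 = 11, b_6 = 4.5, c_6 = 3, s_6 = 1, a_7 = 14, b_7 = 2, c_7 = 4, s_7 = 1.5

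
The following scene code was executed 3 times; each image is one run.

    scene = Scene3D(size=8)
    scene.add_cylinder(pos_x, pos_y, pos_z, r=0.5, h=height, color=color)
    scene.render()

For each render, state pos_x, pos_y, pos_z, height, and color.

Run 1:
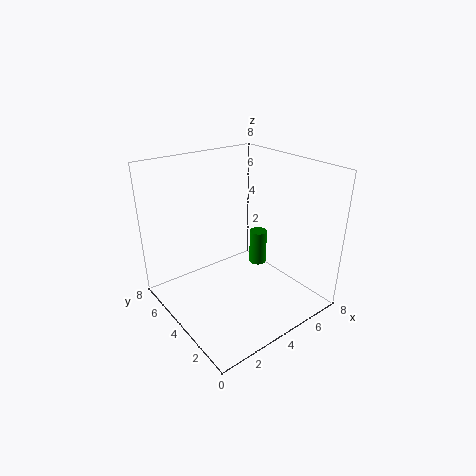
pos_x = 5.5
pos_y = 4
pos_z = 2
height = 2
color = 'green'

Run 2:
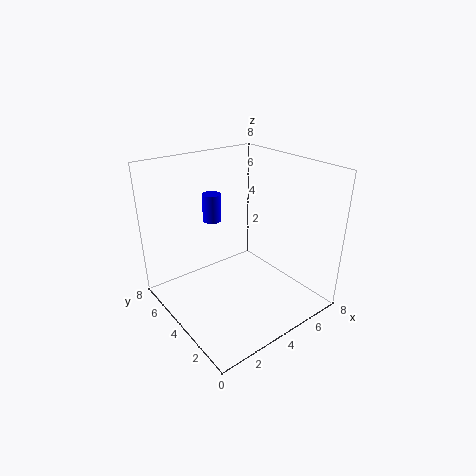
pos_x = 3
pos_y = 5
pos_z = 5
height = 1.5
color = 'blue'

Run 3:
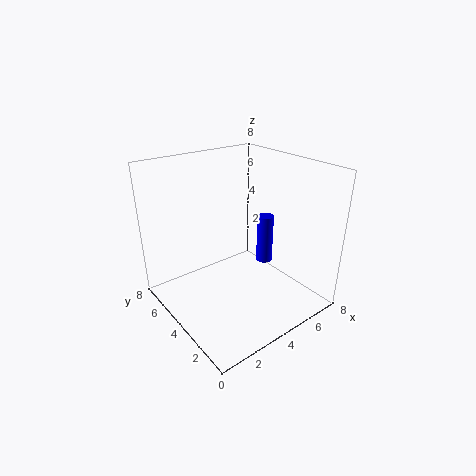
pos_x = 6.5
pos_y = 4.5
pos_z = 1.5
height = 3
color = 'blue'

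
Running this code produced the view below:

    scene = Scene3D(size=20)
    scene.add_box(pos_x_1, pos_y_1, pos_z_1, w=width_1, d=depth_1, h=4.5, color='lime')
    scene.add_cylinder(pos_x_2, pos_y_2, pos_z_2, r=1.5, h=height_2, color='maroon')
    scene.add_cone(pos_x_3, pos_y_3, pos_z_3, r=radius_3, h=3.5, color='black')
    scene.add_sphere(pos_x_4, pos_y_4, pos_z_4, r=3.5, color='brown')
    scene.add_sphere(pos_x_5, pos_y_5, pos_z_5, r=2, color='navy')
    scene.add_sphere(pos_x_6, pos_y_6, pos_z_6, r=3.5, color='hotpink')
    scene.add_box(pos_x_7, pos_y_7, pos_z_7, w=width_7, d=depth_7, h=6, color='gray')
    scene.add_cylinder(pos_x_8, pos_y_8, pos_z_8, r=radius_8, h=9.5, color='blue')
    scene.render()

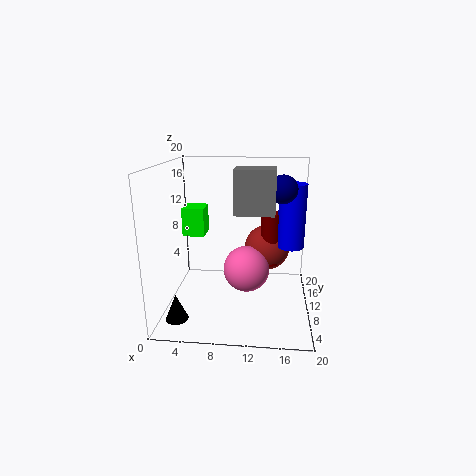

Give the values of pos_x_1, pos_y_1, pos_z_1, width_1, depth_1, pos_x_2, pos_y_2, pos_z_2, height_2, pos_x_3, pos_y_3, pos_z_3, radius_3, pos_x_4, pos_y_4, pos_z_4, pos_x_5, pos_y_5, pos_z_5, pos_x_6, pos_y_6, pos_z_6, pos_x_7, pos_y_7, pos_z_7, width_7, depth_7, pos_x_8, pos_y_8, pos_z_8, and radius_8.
pos_x_1 = 0.5; pos_y_1 = 15.5; pos_z_1 = 8; width_1 = 3.5; depth_1 = 4; pos_x_2 = 14.5; pos_y_2 = 14.5; pos_z_2 = 4.5; height_2 = 8; pos_x_3 = 2.5; pos_y_3 = 4; pos_z_3 = 0.5; radius_3 = 1.5; pos_x_4 = 14; pos_y_4 = 16; pos_z_4 = 6.5; pos_x_5 = 16; pos_y_5 = 12; pos_z_5 = 16.5; pos_x_6 = 11; pos_y_6 = 13; pos_z_6 = 4; pos_x_7 = 9.5; pos_y_7 = 8.5; pos_z_7 = 13.5; width_7 = 5.5; depth_7 = 4.5; pos_x_8 = 17.5; pos_y_8 = 14; pos_z_8 = 7.5; radius_8 = 2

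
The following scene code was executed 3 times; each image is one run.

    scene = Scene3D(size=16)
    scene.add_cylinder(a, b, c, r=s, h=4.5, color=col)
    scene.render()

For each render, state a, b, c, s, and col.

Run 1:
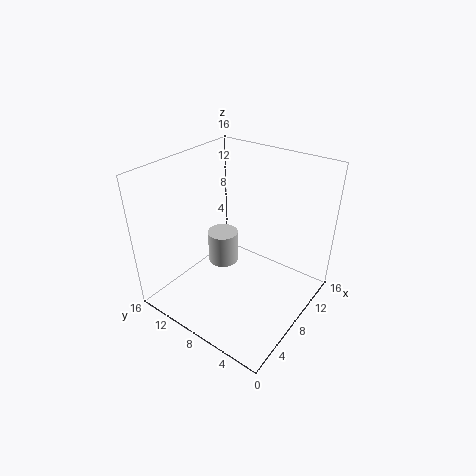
a = 12
b = 13.5
c = 0.25
s = 2
col = 'lightgray'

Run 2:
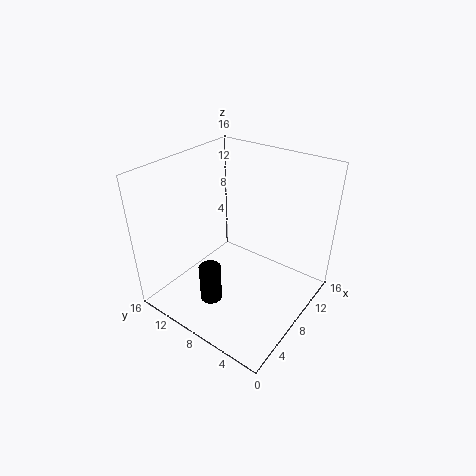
a = 5
b = 9.75
c = 0.5
s = 1.25
col = 'black'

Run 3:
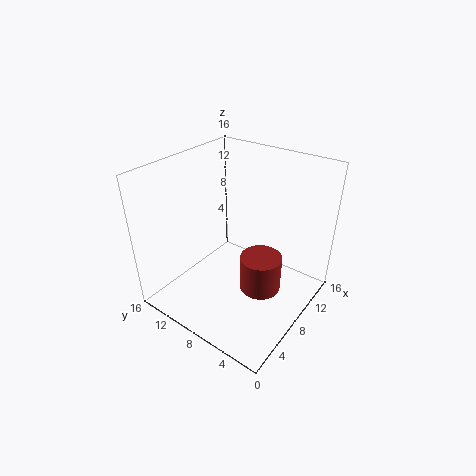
a = 10.25
b = 6.25
c = 0.25
s = 2.5
col = 'brown'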